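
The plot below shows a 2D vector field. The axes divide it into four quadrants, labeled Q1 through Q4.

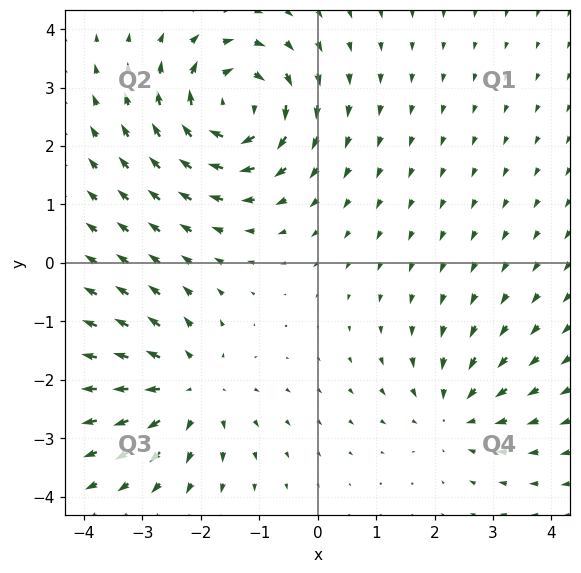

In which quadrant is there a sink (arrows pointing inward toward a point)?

Q4

The sink sits at approximately (2.3, -2.6), which lies in quadrant Q4. The divergence there is about -3, negative as expected for a sink.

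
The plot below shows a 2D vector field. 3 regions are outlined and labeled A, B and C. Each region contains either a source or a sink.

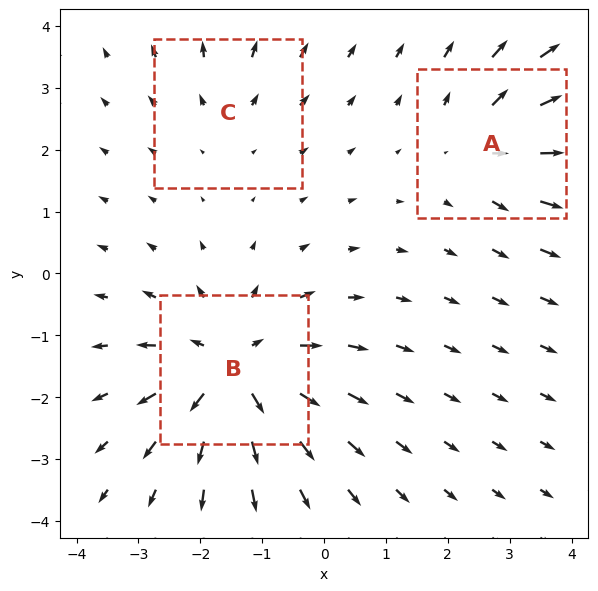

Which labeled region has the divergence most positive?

B

Divergence at each region's feature centre — A: about +3, B: about +5, C: about +2. Region B is most positive.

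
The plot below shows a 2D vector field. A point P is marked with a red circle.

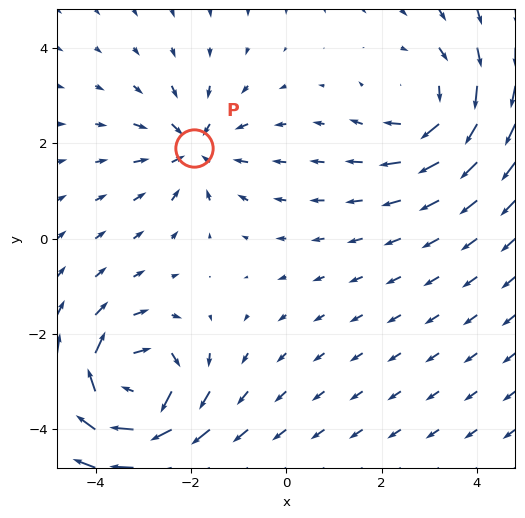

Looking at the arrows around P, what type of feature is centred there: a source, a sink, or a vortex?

At P (-1.9, 1.9) the arrows converge inward. Divergence about -3, curl ≈0 — negative divergence with near-zero curl is a sink.

sink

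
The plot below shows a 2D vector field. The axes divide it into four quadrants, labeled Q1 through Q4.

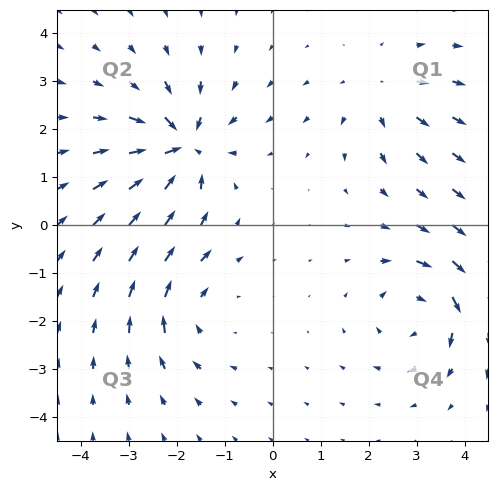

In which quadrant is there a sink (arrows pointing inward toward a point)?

The sink sits at approximately (-1.9, 1.6), which lies in quadrant Q2. The divergence there is about -5, negative as expected for a sink.

Q2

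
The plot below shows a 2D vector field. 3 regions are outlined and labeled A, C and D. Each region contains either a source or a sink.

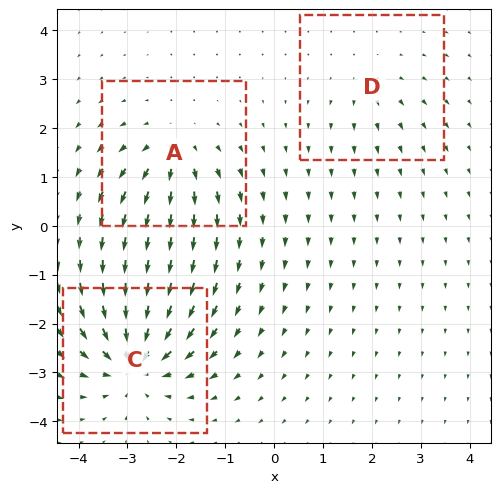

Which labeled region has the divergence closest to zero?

Divergence at each region's feature centre — A: about +4, C: about -6, D: about +2. Region D is closest to zero.

D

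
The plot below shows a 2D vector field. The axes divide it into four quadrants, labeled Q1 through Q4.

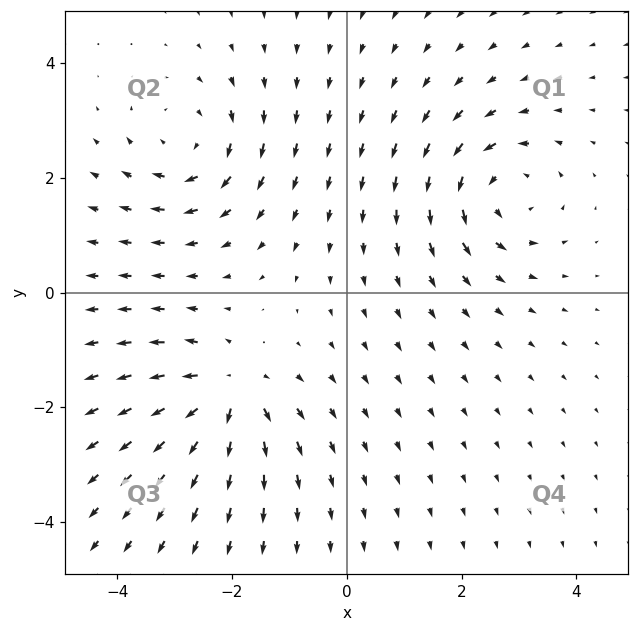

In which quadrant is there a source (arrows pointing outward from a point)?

Q3

The source sits at approximately (-2.1, -1.8), which lies in quadrant Q3. The divergence there is about +6, positive as expected for a source.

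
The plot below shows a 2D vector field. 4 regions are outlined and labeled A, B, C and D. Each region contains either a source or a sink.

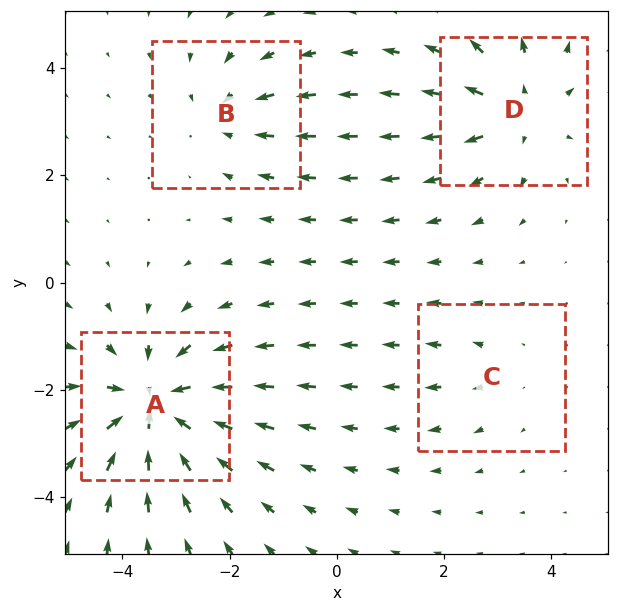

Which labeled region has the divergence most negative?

Divergence at each region's feature centre — A: about -7, B: about -3, C: about +2, D: about +5. Region A is most negative.

A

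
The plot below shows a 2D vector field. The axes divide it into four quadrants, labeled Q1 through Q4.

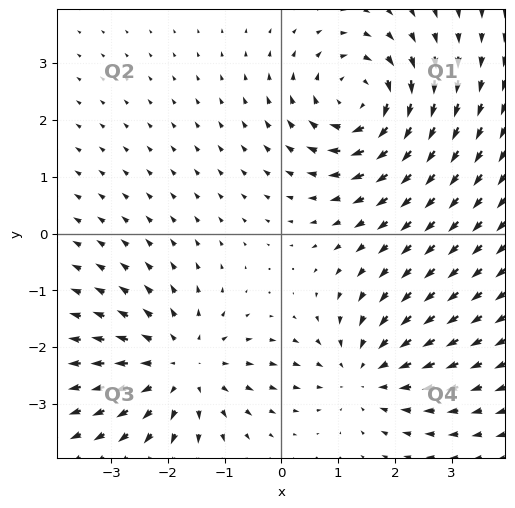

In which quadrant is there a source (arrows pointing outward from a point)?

Q3

The source sits at approximately (-1.8, -2.4), which lies in quadrant Q3. The divergence there is about +4, positive as expected for a source.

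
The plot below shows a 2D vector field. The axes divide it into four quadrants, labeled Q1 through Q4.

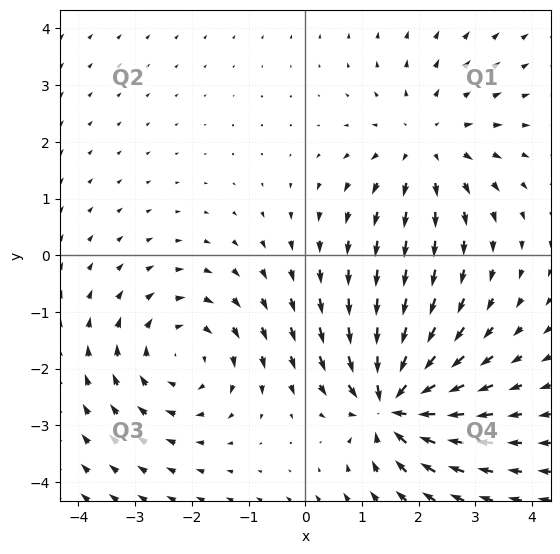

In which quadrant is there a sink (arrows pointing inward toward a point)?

Q4

The sink sits at approximately (1.5, -2.6), which lies in quadrant Q4. The divergence there is about -6, negative as expected for a sink.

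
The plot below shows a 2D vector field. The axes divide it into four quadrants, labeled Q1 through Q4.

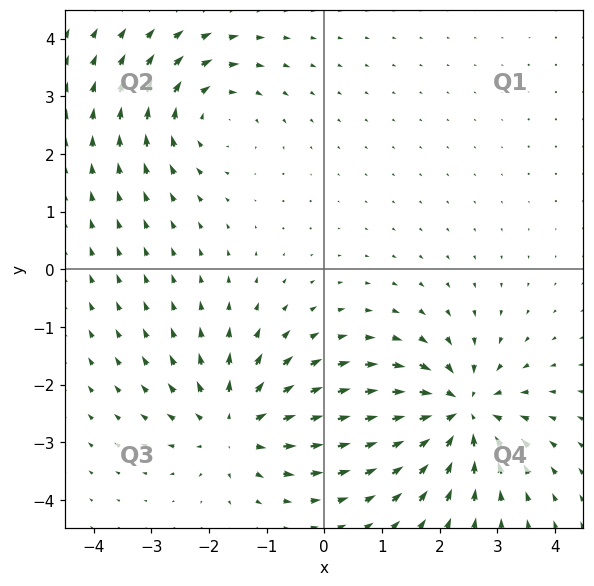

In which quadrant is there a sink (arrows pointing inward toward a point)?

The sink sits at approximately (2.4, -2.5), which lies in quadrant Q4. The divergence there is about -6, negative as expected for a sink.

Q4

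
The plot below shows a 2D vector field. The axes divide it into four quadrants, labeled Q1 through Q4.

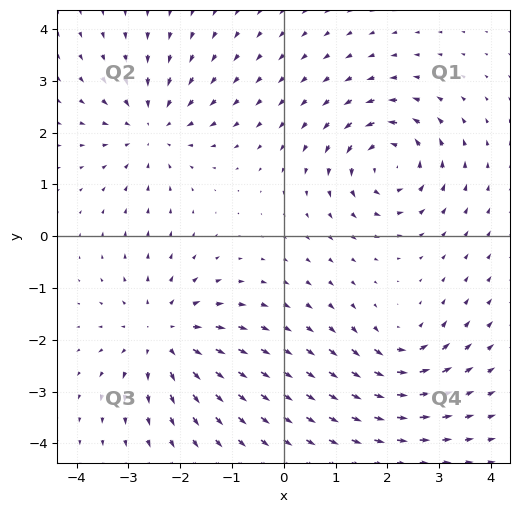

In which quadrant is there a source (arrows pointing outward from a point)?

The source sits at approximately (-2.3, -1.9), which lies in quadrant Q3. The divergence there is about +4, positive as expected for a source.

Q3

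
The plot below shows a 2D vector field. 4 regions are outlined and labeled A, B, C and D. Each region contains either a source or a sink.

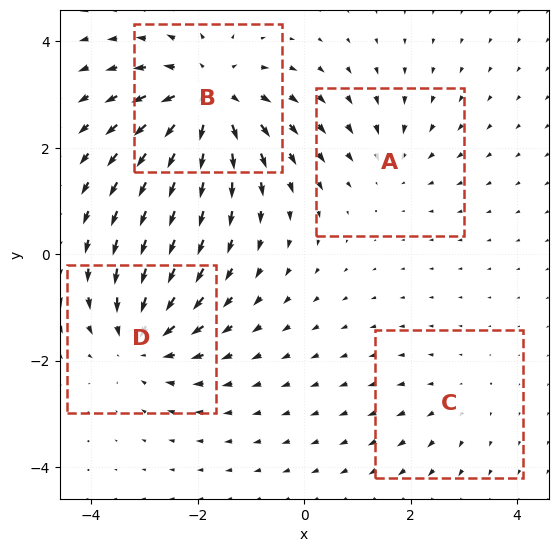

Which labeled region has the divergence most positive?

B

Divergence at each region's feature centre — A: about -3, B: about +7, C: about +2, D: about -5. Region B is most positive.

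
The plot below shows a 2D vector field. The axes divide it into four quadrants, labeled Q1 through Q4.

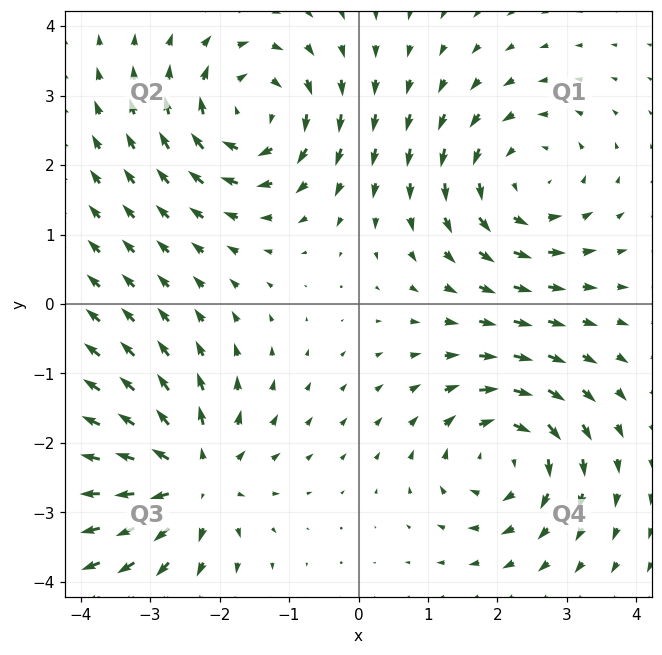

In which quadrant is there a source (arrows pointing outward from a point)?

The source sits at approximately (-2.4, -2.5), which lies in quadrant Q3. The divergence there is about +5, positive as expected for a source.

Q3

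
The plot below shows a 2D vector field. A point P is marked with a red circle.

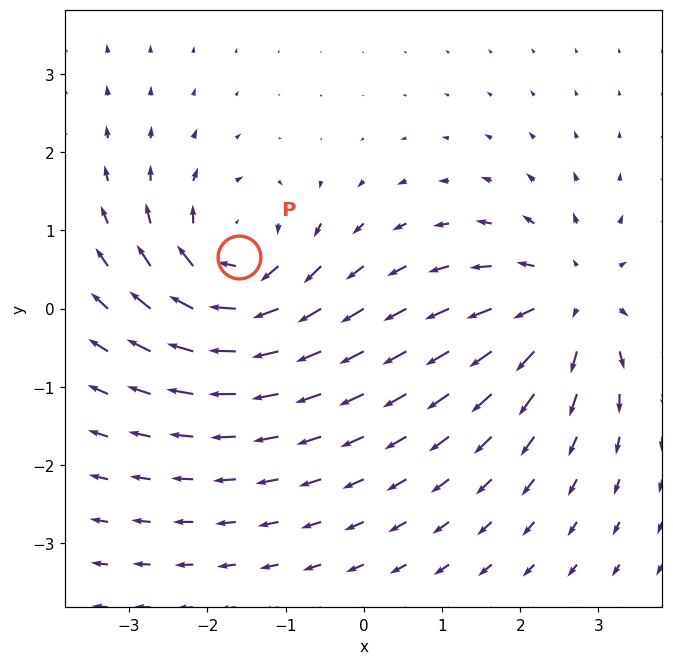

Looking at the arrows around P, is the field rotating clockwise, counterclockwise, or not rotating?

clockwise

Near P at (-1.6, 0.7) the arrows circulate clockwise. The curl (z-component) there is about -5; negative curl means clockwise rotation.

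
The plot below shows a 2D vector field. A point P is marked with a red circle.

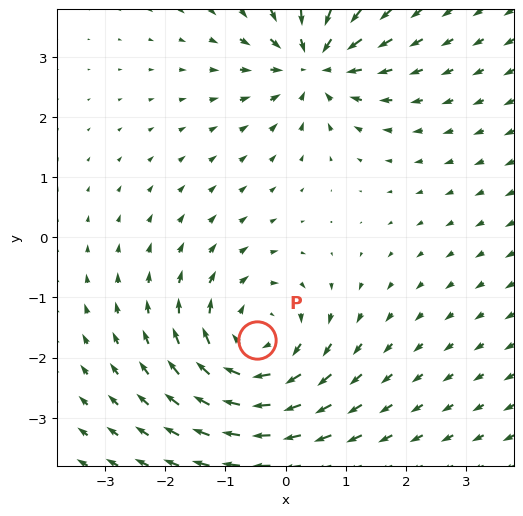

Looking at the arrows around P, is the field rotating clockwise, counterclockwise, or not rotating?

clockwise

Near P at (-0.5, -1.7) the arrows circulate clockwise. The curl (z-component) there is about -5; negative curl means clockwise rotation.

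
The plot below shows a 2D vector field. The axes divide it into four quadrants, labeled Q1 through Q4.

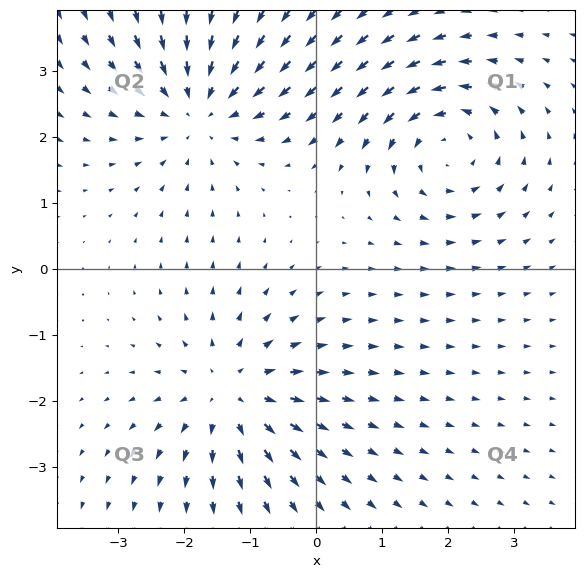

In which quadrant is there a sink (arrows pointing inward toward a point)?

Q2

The sink sits at approximately (-1.8, 2.4), which lies in quadrant Q2. The divergence there is about -4, negative as expected for a sink.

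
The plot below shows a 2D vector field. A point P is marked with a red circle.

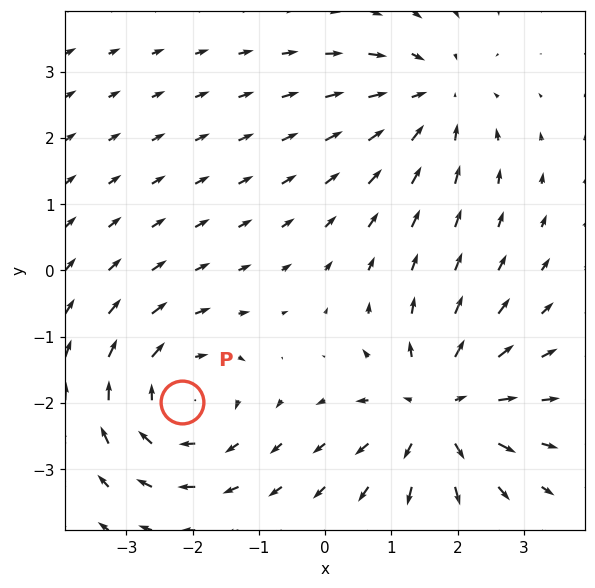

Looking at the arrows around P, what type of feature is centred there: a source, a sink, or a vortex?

At P (-2.2, -2.0) the arrows circulate clockwise. Divergence ≈0, curl about -3 — near-zero divergence with nonzero curl is a vortex.

vortex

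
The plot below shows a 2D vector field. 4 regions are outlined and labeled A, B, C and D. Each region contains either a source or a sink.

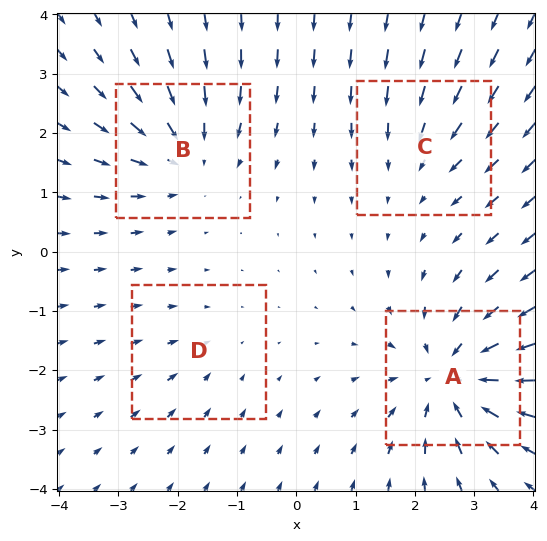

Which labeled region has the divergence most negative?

Divergence at each region's feature centre — A: about -7, B: about -5, C: about -3, D: about -2. Region A is most negative.

A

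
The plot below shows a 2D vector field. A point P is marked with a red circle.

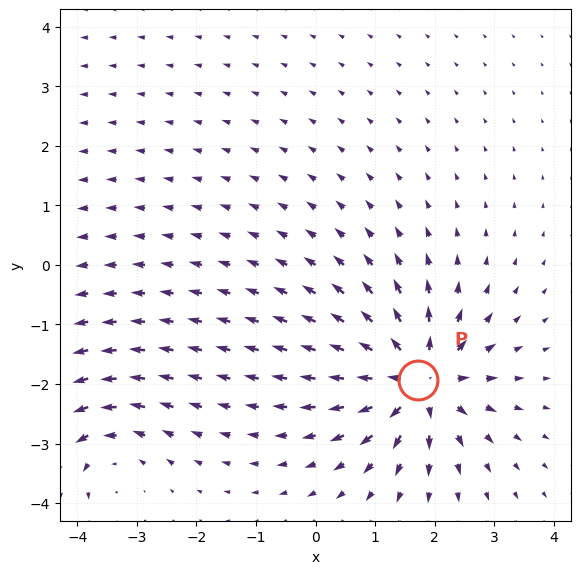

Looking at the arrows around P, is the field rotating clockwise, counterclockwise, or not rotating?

not rotating

Near P at (1.7, -1.9) the arrows show no circulation. The curl there is ≈0.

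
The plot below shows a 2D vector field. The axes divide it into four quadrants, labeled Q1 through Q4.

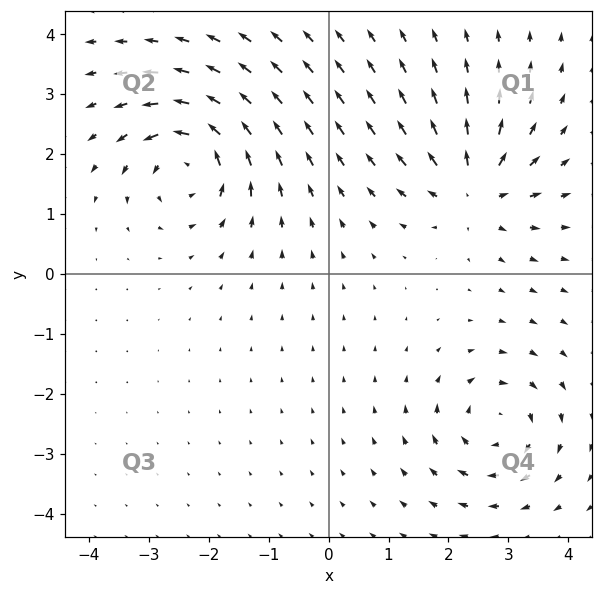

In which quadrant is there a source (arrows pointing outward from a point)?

The source sits at approximately (2.4, 1.4), which lies in quadrant Q1. The divergence there is about +5, positive as expected for a source.

Q1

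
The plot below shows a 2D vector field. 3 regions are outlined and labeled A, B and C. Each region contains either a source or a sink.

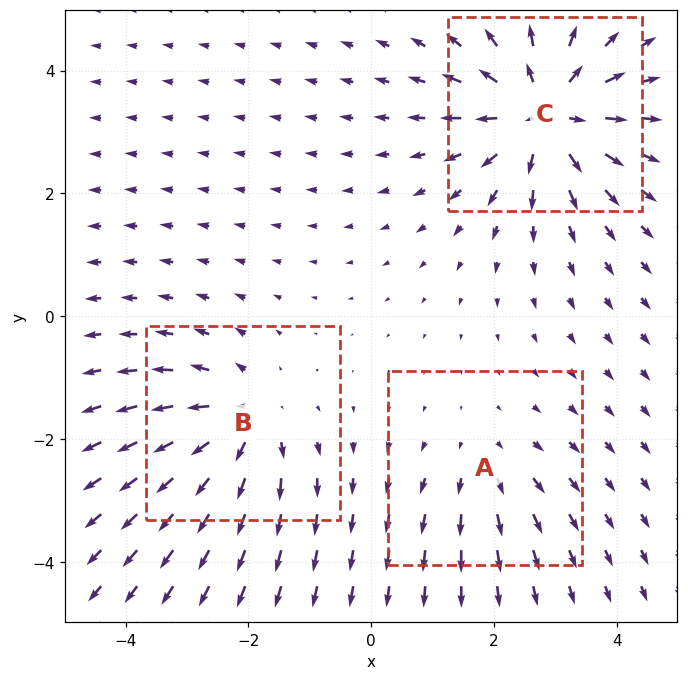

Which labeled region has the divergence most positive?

C

Divergence at each region's feature centre — A: about +2, B: about +4, C: about +5. Region C is most positive.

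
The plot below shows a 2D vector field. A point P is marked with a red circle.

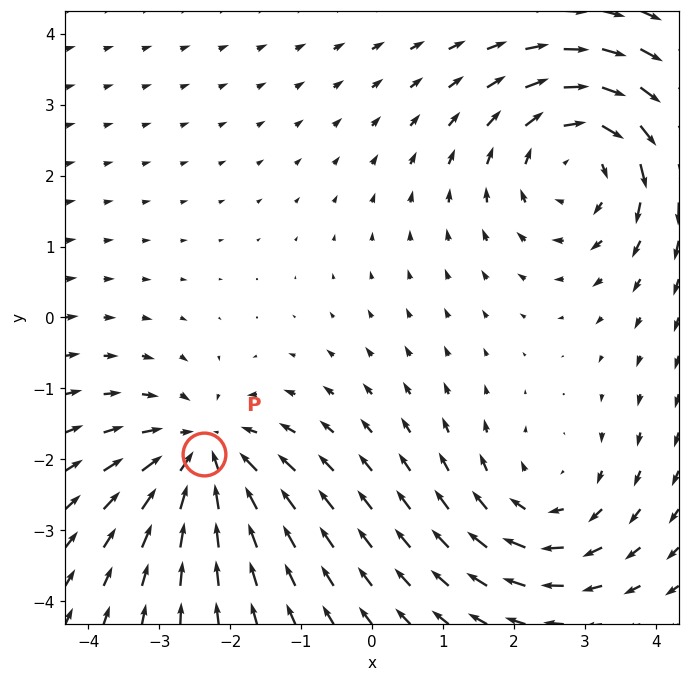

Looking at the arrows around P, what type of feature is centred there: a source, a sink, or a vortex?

sink

At P (-2.4, -1.9) the arrows converge inward. Divergence about -4, curl ≈0 — negative divergence with near-zero curl is a sink.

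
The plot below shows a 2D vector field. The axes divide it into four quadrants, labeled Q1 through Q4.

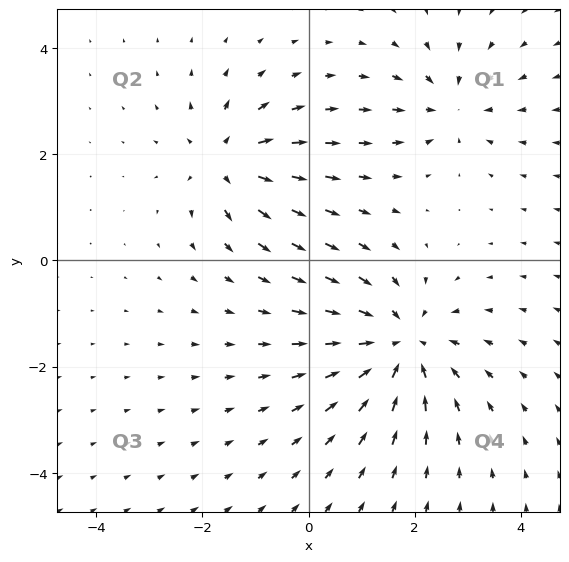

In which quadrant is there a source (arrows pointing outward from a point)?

Q2

The source sits at approximately (-1.5, 1.9), which lies in quadrant Q2. The divergence there is about +4, positive as expected for a source.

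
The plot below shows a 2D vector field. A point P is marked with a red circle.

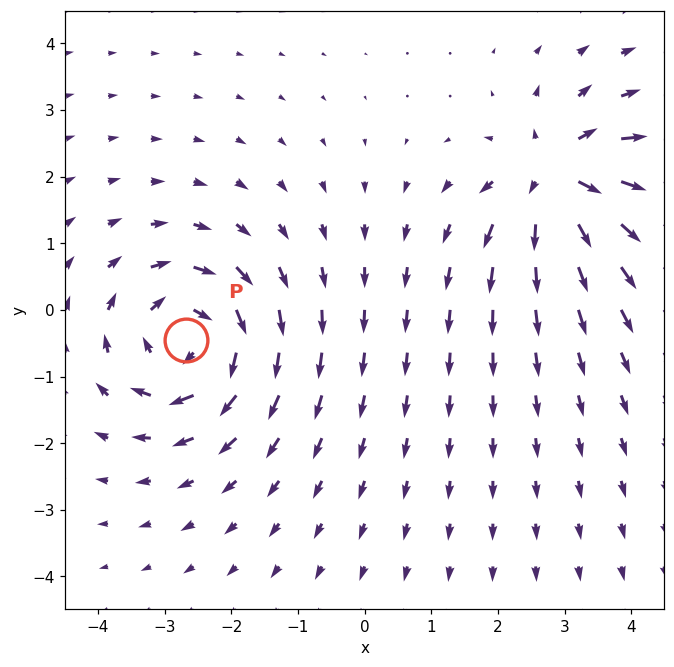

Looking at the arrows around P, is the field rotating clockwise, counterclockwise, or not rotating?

clockwise

Near P at (-2.7, -0.4) the arrows circulate clockwise. The curl (z-component) there is about -5; negative curl means clockwise rotation.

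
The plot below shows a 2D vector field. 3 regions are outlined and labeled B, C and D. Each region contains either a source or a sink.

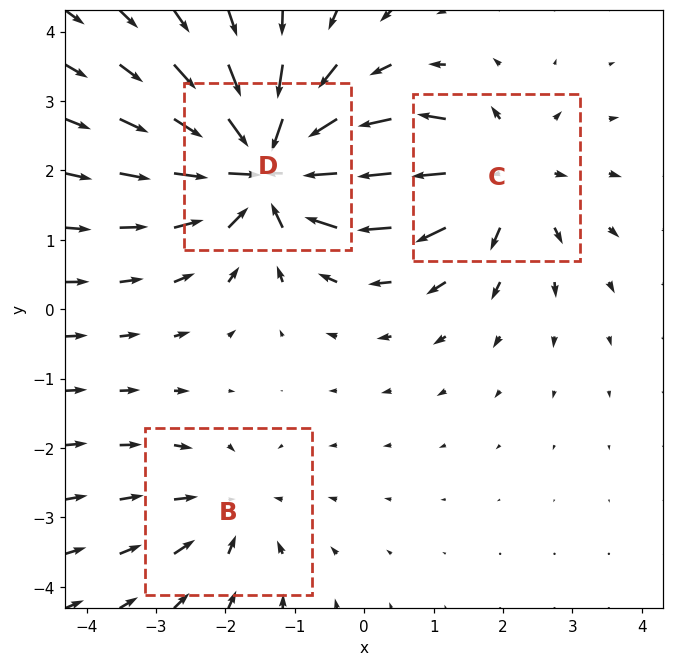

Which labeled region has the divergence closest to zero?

Divergence at each region's feature centre — B: about -2, C: about +3, D: about -6. Region B is closest to zero.

B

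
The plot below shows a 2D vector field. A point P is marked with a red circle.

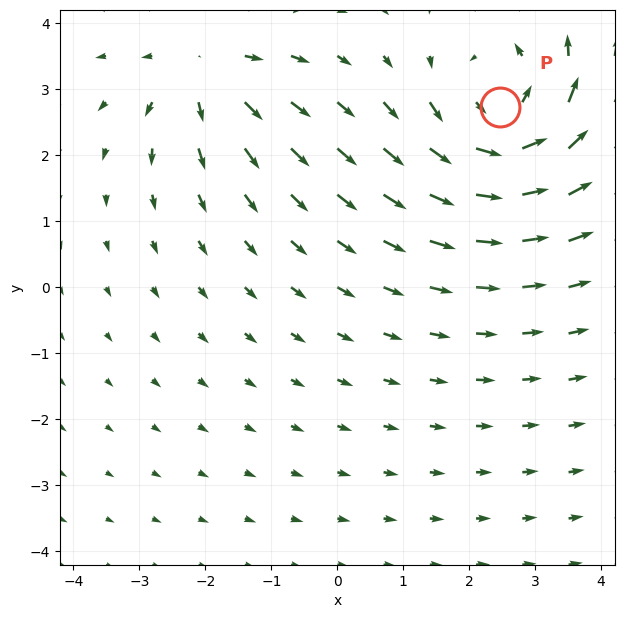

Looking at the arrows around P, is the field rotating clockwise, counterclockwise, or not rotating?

counterclockwise

Near P at (2.5, 2.7) the arrows circulate counterclockwise. The curl (z-component) there is about +4; positive curl means counterclockwise rotation.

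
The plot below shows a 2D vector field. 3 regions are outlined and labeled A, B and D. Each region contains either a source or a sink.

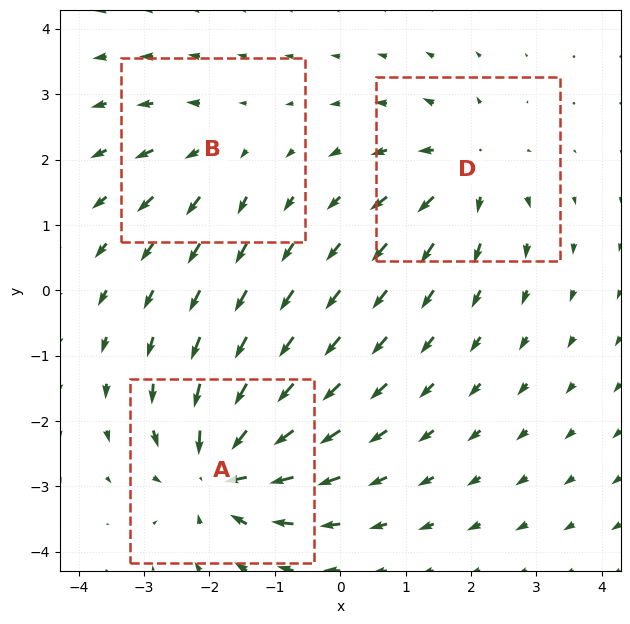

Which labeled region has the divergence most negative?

Divergence at each region's feature centre — A: about -5, B: about +2, D: about +4. Region A is most negative.

A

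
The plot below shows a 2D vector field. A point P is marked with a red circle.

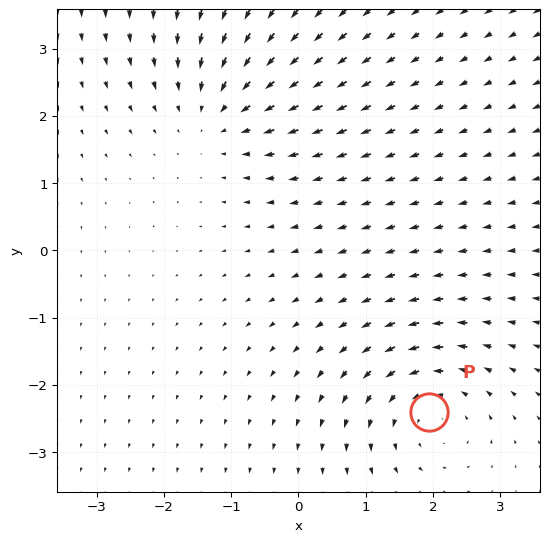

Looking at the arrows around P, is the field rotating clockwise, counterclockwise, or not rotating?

Near P at (1.9, -2.4) the arrows circulate counterclockwise. The curl (z-component) there is about +3; positive curl means counterclockwise rotation.

counterclockwise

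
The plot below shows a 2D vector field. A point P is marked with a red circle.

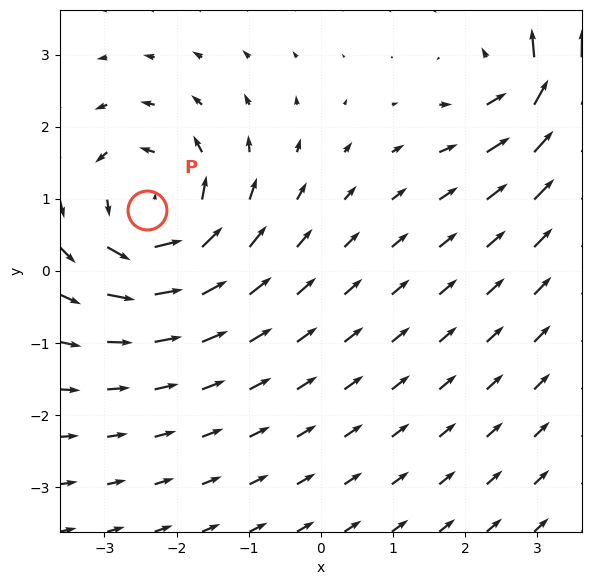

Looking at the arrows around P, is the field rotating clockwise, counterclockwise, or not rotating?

counterclockwise

Near P at (-2.4, 0.8) the arrows circulate counterclockwise. The curl (z-component) there is about +5; positive curl means counterclockwise rotation.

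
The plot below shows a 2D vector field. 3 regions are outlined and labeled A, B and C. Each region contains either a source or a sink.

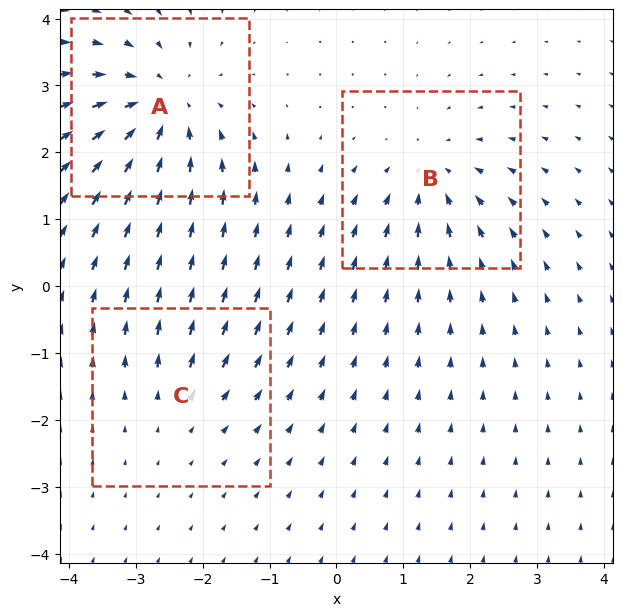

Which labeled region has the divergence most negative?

A

Divergence at each region's feature centre — A: about -5, B: about -3, C: about +2. Region A is most negative.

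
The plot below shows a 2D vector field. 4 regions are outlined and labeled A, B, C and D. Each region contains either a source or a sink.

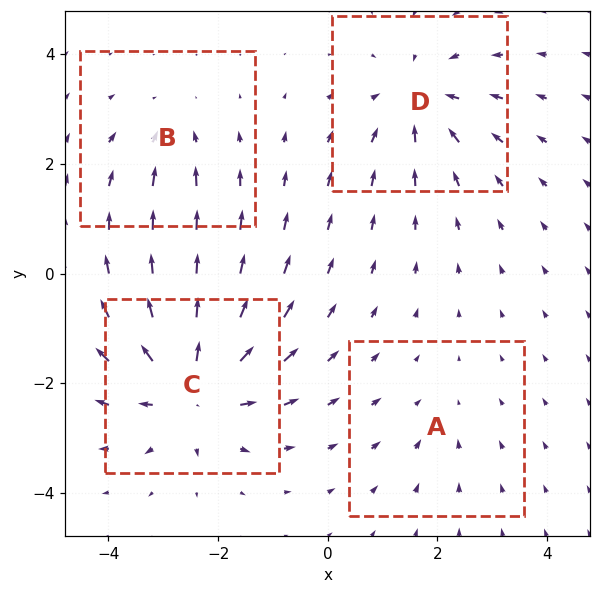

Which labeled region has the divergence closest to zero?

Divergence at each region's feature centre — A: about -2, B: about -3, C: about +7, D: about -5. Region A is closest to zero.

A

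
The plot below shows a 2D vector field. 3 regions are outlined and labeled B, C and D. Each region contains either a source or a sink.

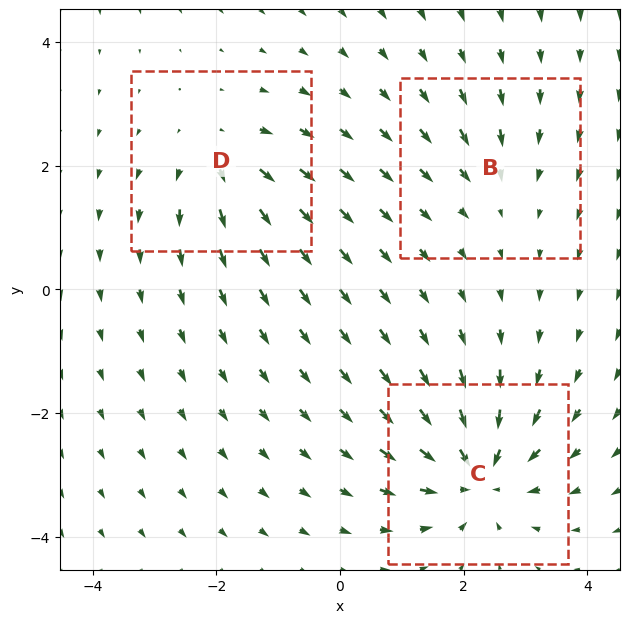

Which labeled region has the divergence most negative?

Divergence at each region's feature centre — B: about -2, C: about -6, D: about +3. Region C is most negative.

C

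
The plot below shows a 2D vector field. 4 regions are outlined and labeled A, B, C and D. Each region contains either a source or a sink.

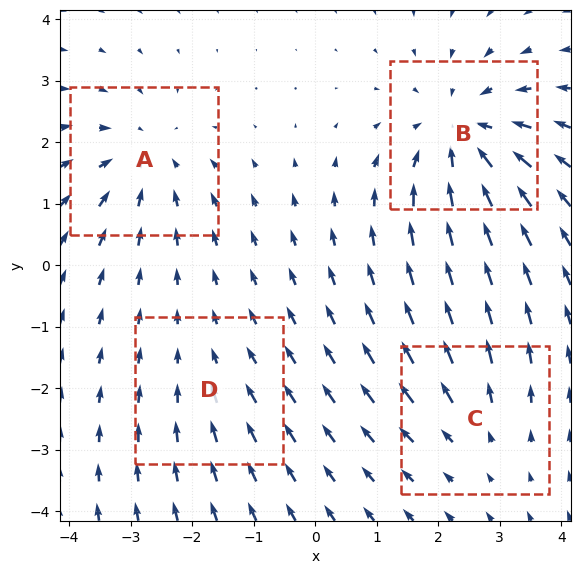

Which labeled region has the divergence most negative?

B

Divergence at each region's feature centre — A: about -4, B: about -5, C: about +3, D: about -2. Region B is most negative.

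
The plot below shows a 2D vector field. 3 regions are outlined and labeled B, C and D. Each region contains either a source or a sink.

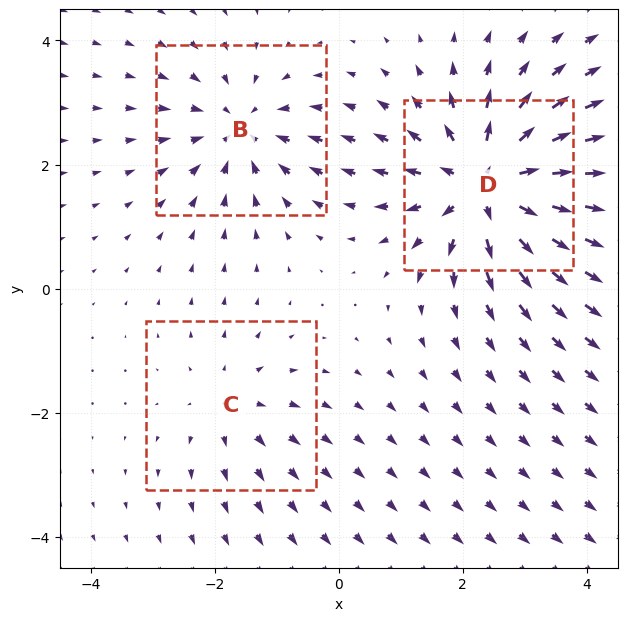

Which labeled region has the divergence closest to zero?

C

Divergence at each region's feature centre — B: about -3, C: about +2, D: about +5. Region C is closest to zero.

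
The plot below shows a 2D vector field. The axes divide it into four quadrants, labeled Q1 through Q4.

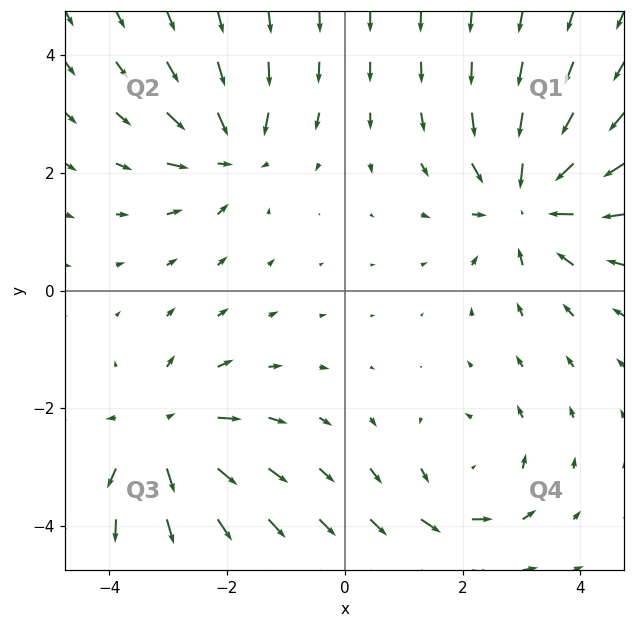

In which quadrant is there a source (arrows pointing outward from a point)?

The source sits at approximately (-3.1, -2.5), which lies in quadrant Q3. The divergence there is about +4, positive as expected for a source.

Q3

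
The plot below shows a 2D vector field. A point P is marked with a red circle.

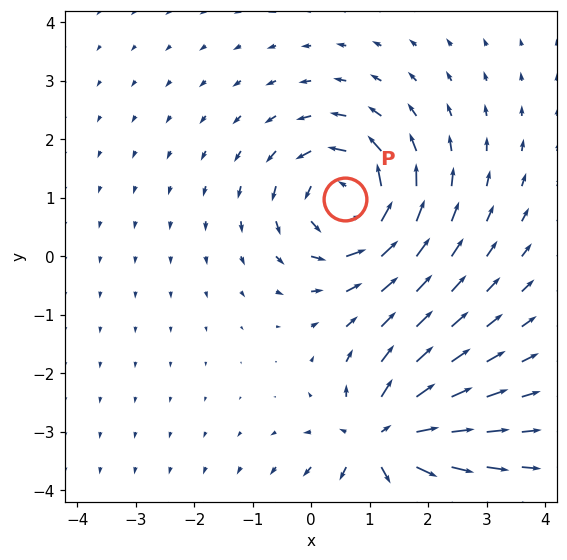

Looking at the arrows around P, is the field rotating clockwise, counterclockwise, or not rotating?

counterclockwise

Near P at (0.6, 1.0) the arrows circulate counterclockwise. The curl (z-component) there is about +5; positive curl means counterclockwise rotation.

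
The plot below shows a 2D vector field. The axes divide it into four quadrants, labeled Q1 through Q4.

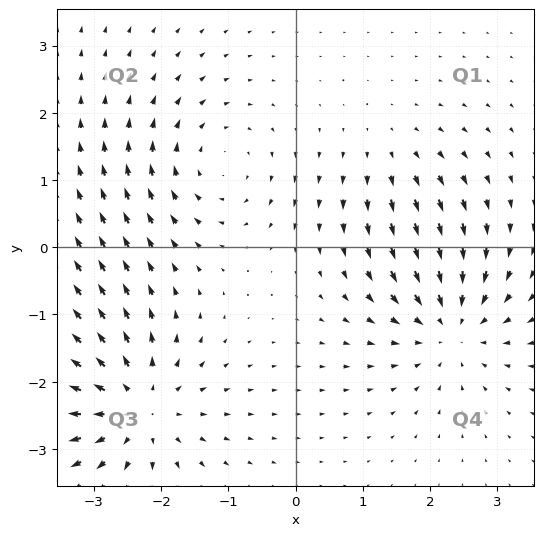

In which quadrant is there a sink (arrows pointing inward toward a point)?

Q4

The sink sits at approximately (2.3, -1.2), which lies in quadrant Q4. The divergence there is about -5, negative as expected for a sink.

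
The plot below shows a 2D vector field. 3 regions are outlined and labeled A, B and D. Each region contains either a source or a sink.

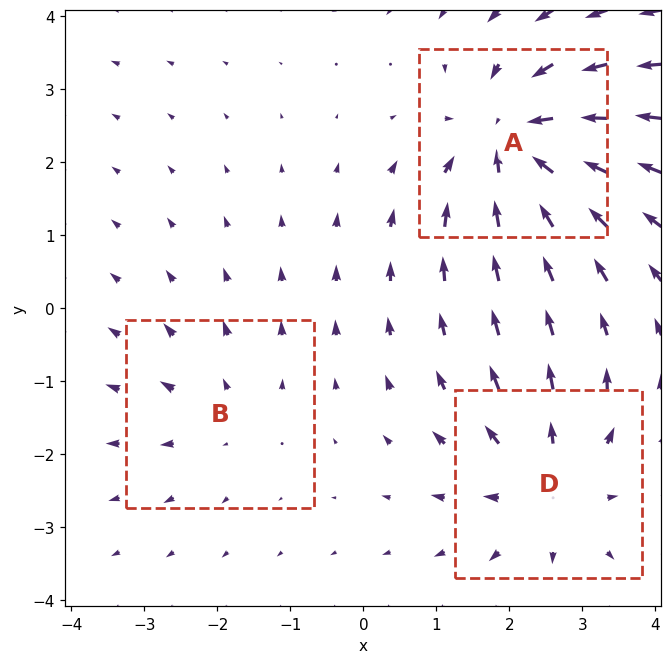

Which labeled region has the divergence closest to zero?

B

Divergence at each region's feature centre — A: about -5, B: about +2, D: about +3. Region B is closest to zero.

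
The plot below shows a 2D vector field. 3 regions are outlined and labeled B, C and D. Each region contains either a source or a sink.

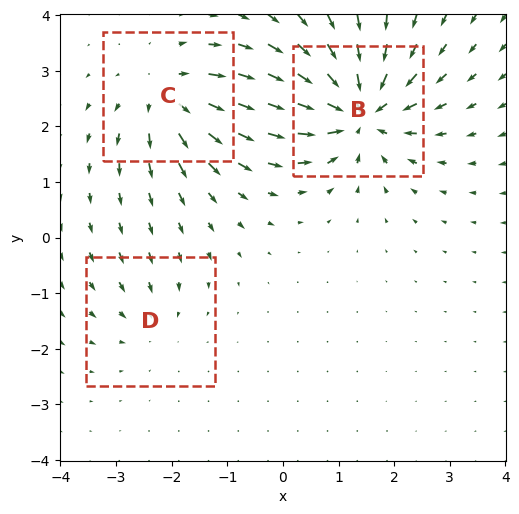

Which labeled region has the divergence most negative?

Divergence at each region's feature centre — B: about -7, C: about +4, D: about -2. Region B is most negative.

B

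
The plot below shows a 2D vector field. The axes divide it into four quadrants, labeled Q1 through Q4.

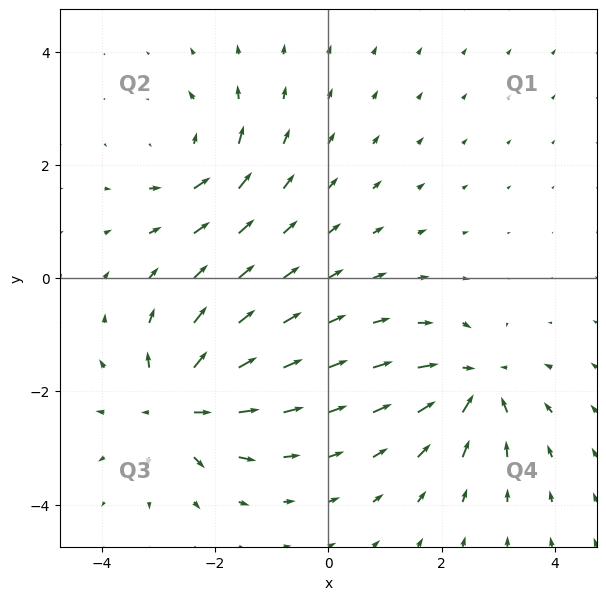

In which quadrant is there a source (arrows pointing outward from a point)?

Q3

The source sits at approximately (-2.7, -2.3), which lies in quadrant Q3. The divergence there is about +6, positive as expected for a source.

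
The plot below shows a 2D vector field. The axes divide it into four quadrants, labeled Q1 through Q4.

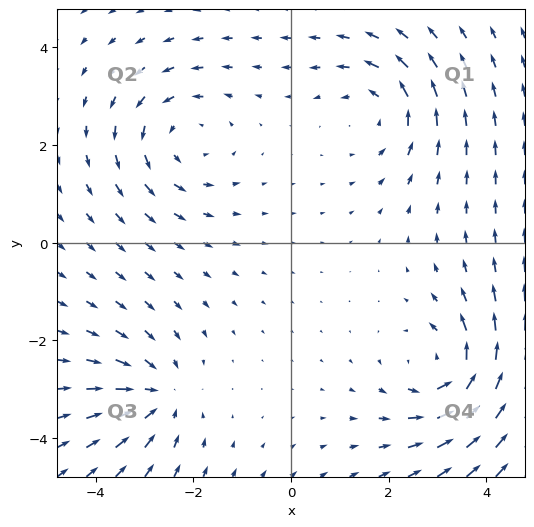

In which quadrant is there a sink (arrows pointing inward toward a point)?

The sink sits at approximately (-2.7, -3.1), which lies in quadrant Q3. The divergence there is about -3, negative as expected for a sink.

Q3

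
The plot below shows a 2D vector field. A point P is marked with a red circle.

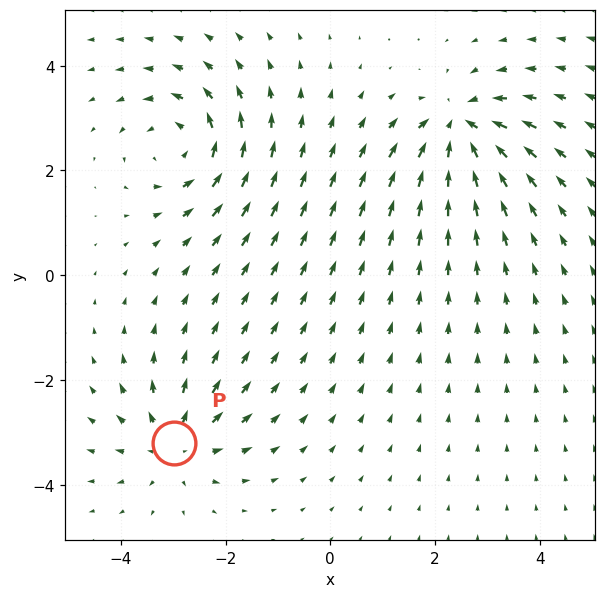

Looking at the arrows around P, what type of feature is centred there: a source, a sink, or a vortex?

source

At P (-3.0, -3.2) the arrows spread outward. Divergence about +4, curl ≈0 — positive divergence with near-zero curl is a source.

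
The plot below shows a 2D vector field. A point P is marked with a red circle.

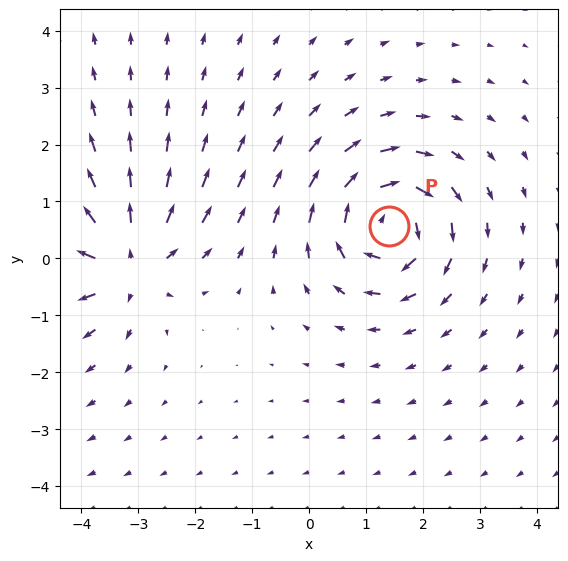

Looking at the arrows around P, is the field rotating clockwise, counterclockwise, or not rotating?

Near P at (1.4, 0.6) the arrows circulate clockwise. The curl (z-component) there is about -6; negative curl means clockwise rotation.

clockwise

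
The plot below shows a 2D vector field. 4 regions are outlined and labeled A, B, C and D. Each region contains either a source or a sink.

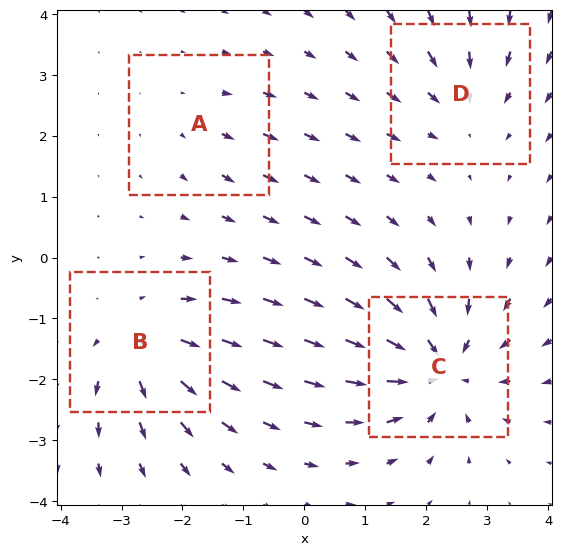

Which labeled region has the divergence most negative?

Divergence at each region's feature centre — A: about +2, B: about +5, C: about -6, D: about -3. Region C is most negative.

C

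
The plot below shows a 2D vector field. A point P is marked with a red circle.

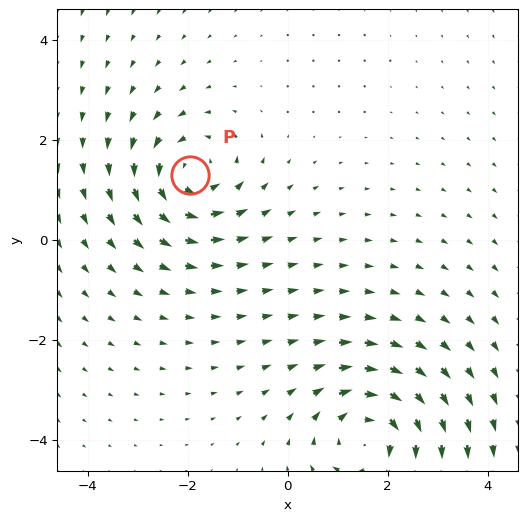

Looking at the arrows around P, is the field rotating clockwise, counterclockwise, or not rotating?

counterclockwise

Near P at (-2.0, 1.3) the arrows circulate counterclockwise. The curl (z-component) there is about +4; positive curl means counterclockwise rotation.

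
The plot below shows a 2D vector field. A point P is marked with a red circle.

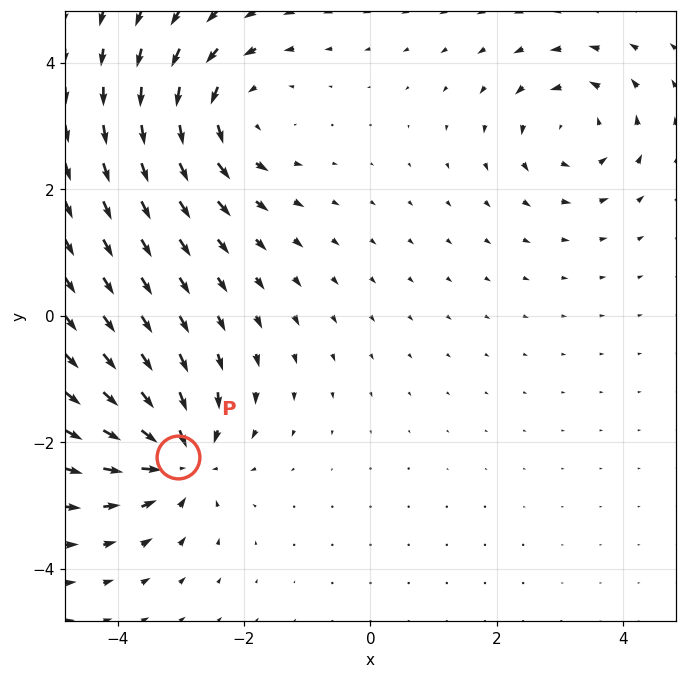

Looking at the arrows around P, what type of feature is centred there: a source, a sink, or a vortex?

At P (-3.0, -2.2) the arrows converge inward. Divergence about -5, curl ≈0 — negative divergence with near-zero curl is a sink.

sink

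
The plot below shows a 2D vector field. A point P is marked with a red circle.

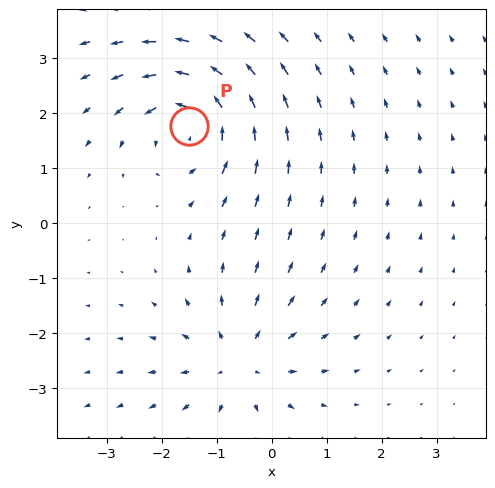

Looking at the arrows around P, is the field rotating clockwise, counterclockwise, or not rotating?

counterclockwise

Near P at (-1.5, 1.8) the arrows circulate counterclockwise. The curl (z-component) there is about +7; positive curl means counterclockwise rotation.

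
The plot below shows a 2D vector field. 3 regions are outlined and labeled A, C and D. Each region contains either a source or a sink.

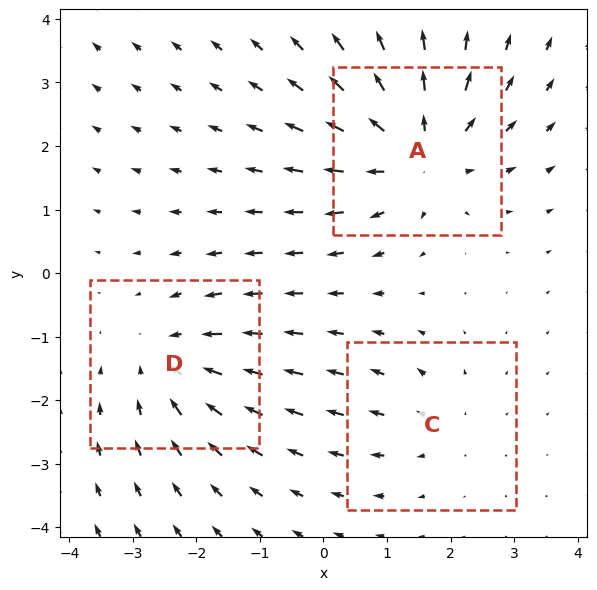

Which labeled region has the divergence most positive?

A

Divergence at each region's feature centre — A: about +5, C: about +2, D: about -3. Region A is most positive.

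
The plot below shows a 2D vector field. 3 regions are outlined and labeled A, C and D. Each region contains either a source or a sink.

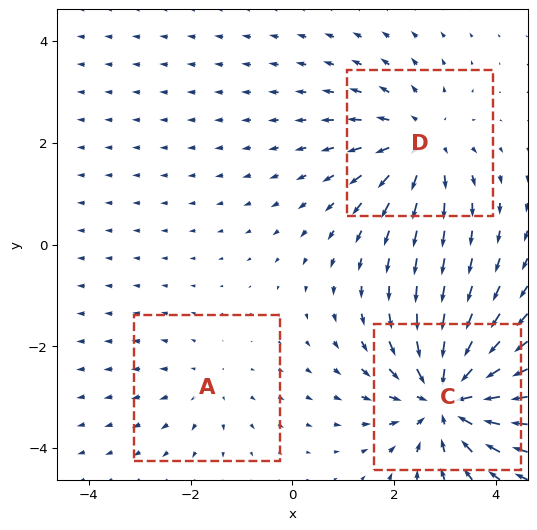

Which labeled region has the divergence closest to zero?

Divergence at each region's feature centre — A: about +2, C: about -5, D: about +3. Region A is closest to zero.

A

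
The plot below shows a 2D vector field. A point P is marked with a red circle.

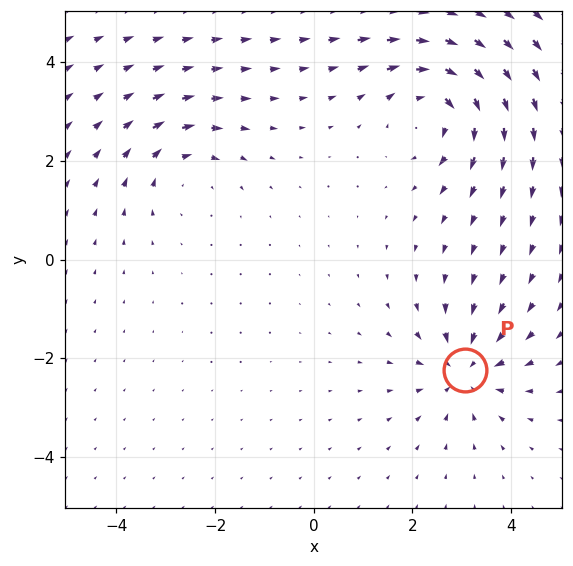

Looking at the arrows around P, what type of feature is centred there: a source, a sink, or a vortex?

sink

At P (3.1, -2.2) the arrows converge inward. Divergence about -4, curl ≈0 — negative divergence with near-zero curl is a sink.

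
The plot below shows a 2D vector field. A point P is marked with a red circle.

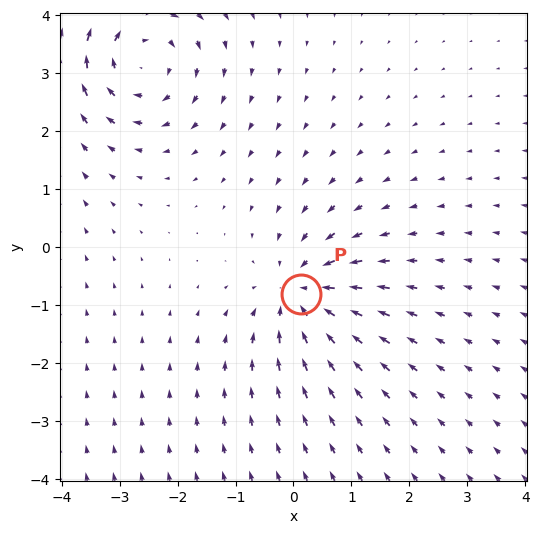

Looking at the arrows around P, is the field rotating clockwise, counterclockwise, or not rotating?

not rotating

Near P at (0.1, -0.8) the arrows show no circulation. The curl there is ≈0.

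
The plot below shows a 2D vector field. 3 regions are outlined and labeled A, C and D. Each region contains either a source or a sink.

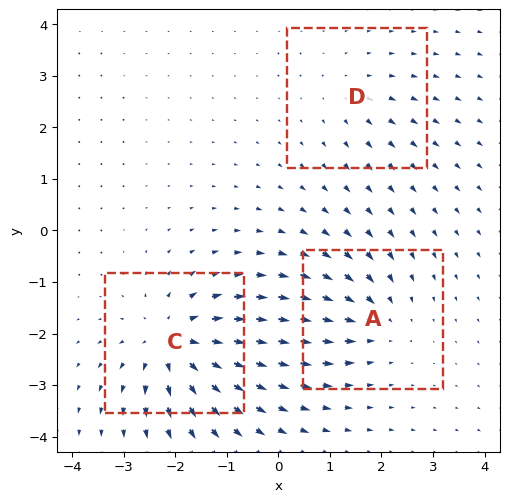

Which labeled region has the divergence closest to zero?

Divergence at each region's feature centre — A: about -3, C: about +5, D: about +2. Region D is closest to zero.

D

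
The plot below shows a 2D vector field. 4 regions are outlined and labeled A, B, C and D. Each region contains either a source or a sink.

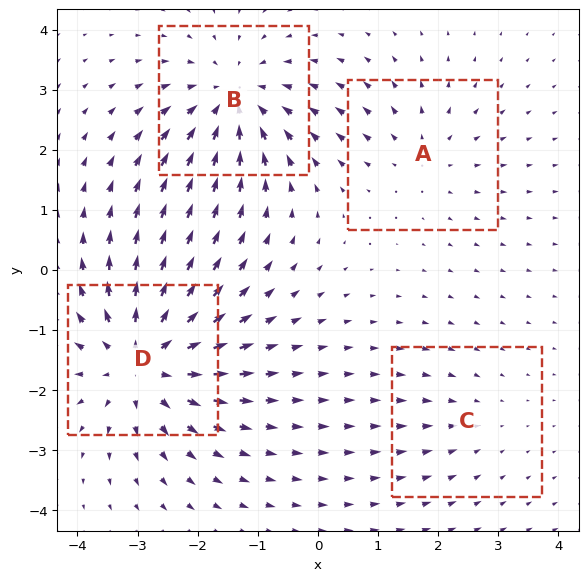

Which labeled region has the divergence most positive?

D

Divergence at each region's feature centre — A: about +3, B: about -5, C: about -2, D: about +6. Region D is most positive.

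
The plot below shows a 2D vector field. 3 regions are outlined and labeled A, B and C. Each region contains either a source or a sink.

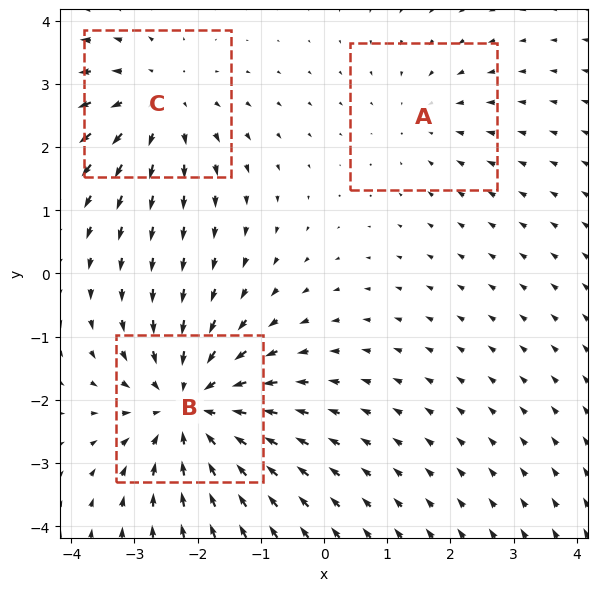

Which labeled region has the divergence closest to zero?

A

Divergence at each region's feature centre — A: about -2, B: about -4, C: about +3. Region A is closest to zero.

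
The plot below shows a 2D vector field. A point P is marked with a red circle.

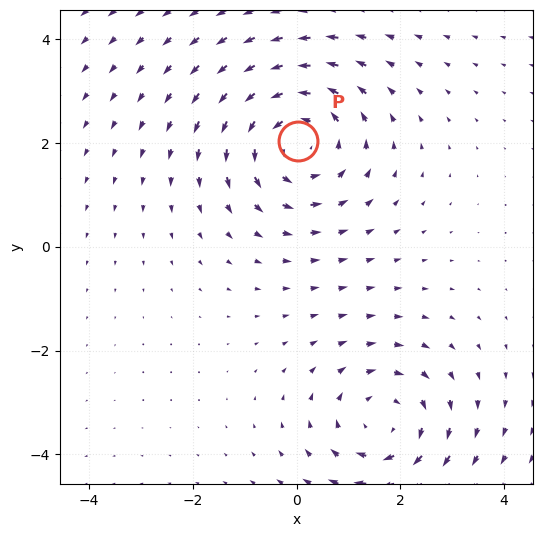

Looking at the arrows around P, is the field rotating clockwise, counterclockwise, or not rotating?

Near P at (0.0, 2.0) the arrows circulate counterclockwise. The curl (z-component) there is about +3; positive curl means counterclockwise rotation.

counterclockwise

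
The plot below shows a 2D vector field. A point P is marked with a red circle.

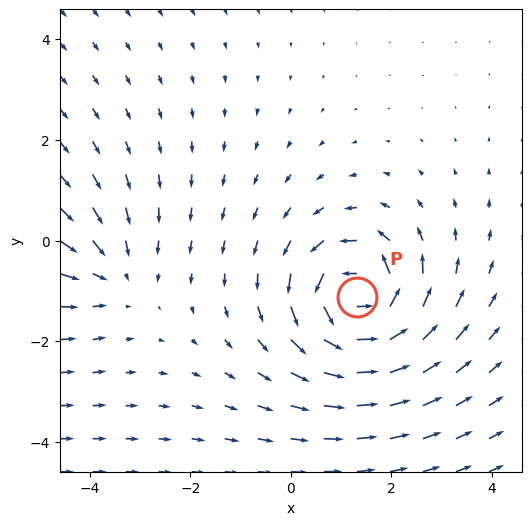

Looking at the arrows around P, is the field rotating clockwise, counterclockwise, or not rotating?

Near P at (1.3, -1.1) the arrows circulate counterclockwise. The curl (z-component) there is about +7; positive curl means counterclockwise rotation.

counterclockwise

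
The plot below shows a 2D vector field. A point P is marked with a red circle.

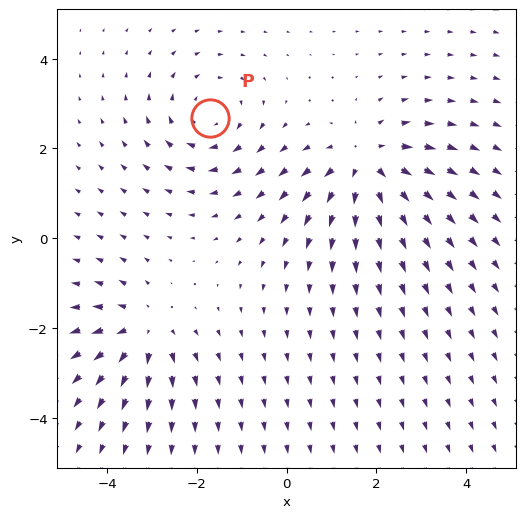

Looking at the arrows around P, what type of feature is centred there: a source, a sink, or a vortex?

At P (-1.7, 2.7) the arrows circulate clockwise. Divergence ≈0, curl about -3 — near-zero divergence with nonzero curl is a vortex.

vortex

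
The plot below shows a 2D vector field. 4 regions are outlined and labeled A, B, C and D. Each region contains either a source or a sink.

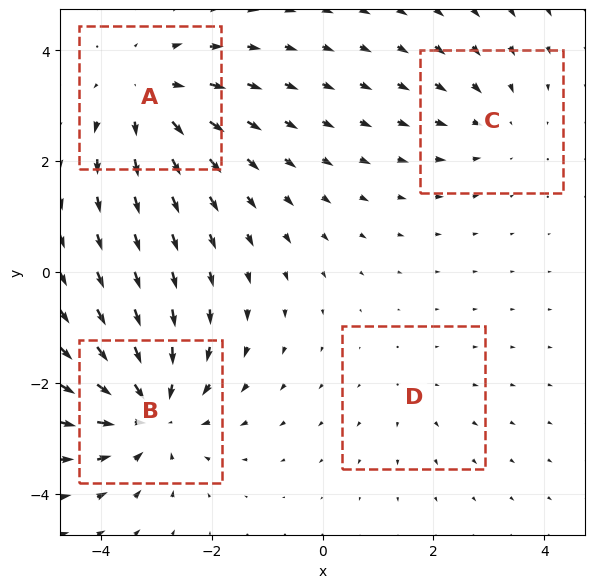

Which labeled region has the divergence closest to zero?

D

Divergence at each region's feature centre — A: about +5, B: about -6, C: about -3, D: about +2. Region D is closest to zero.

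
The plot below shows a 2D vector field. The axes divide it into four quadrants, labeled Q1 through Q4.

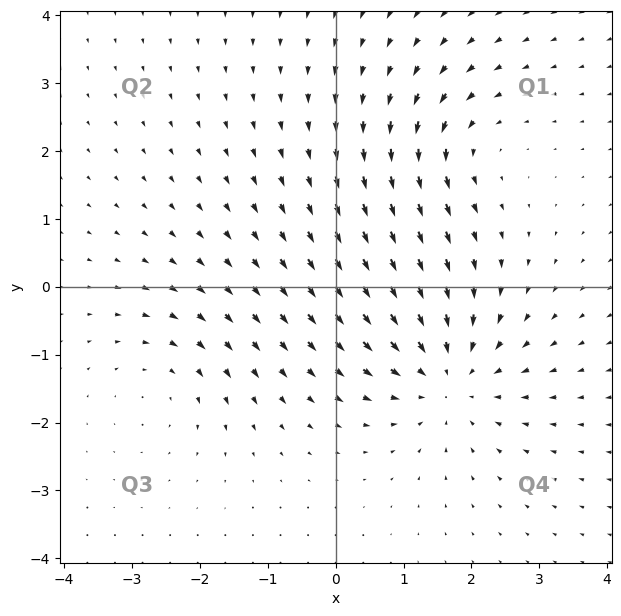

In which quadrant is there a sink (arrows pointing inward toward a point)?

Q4

The sink sits at approximately (1.7, -1.3), which lies in quadrant Q4. The divergence there is about -4, negative as expected for a sink.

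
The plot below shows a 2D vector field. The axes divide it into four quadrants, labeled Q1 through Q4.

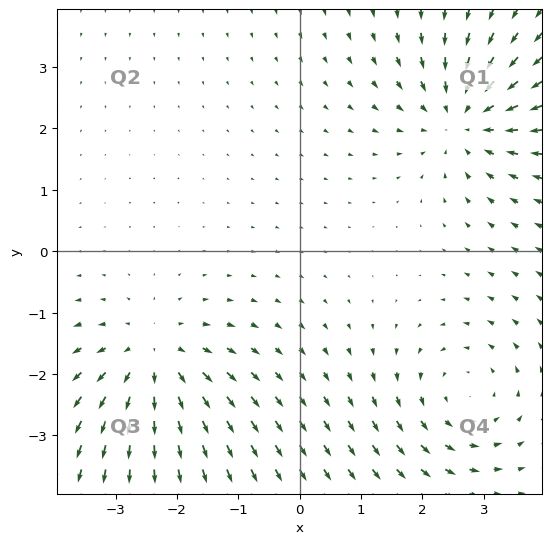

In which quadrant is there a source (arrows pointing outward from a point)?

Q3

The source sits at approximately (-2.4, -1.8), which lies in quadrant Q3. The divergence there is about +4, positive as expected for a source.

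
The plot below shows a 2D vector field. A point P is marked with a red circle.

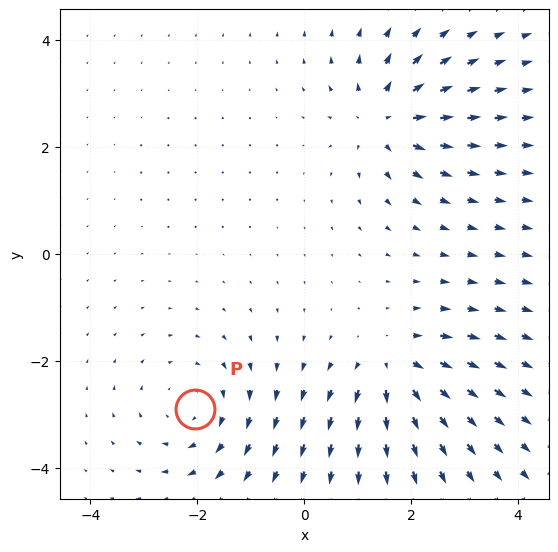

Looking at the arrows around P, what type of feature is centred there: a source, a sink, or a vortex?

At P (-2.0, -2.9) the arrows circulate clockwise. Divergence ≈0, curl about -2 — near-zero divergence with nonzero curl is a vortex.

vortex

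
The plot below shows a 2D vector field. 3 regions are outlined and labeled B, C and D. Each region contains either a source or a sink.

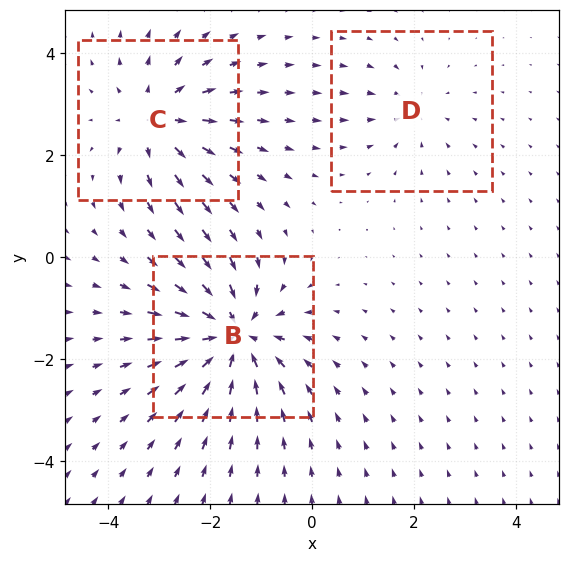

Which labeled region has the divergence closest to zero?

Divergence at each region's feature centre — B: about -5, C: about +4, D: about -2. Region D is closest to zero.

D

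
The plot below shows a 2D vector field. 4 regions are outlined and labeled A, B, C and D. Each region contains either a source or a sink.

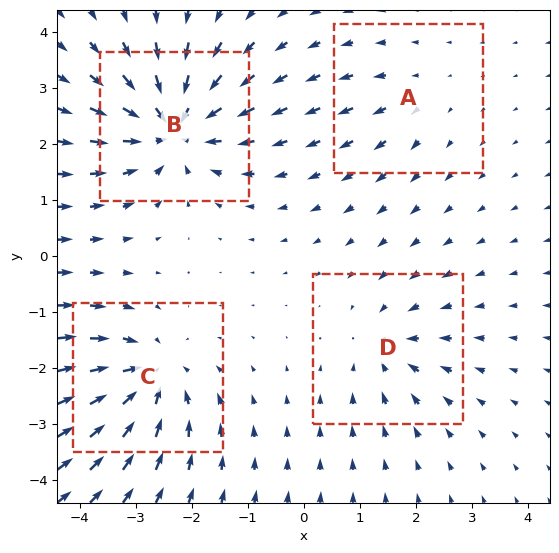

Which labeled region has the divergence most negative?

Divergence at each region's feature centre — A: about +2, B: about -7, C: about -6, D: about -4. Region B is most negative.

B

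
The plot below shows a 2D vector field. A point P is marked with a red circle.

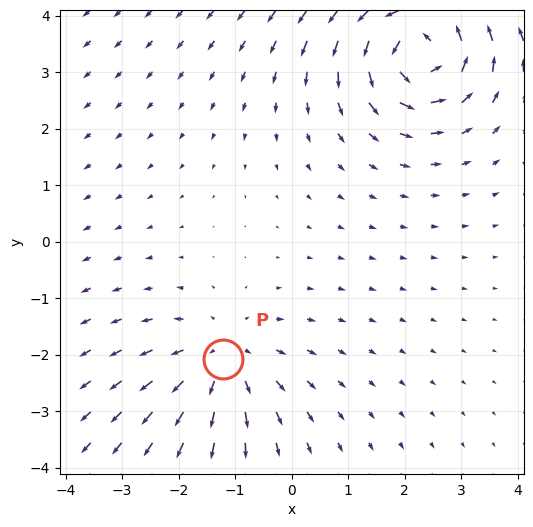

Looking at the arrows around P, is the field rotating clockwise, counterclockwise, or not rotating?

Near P at (-1.2, -2.1) the arrows show no circulation. The curl there is ≈0.

not rotating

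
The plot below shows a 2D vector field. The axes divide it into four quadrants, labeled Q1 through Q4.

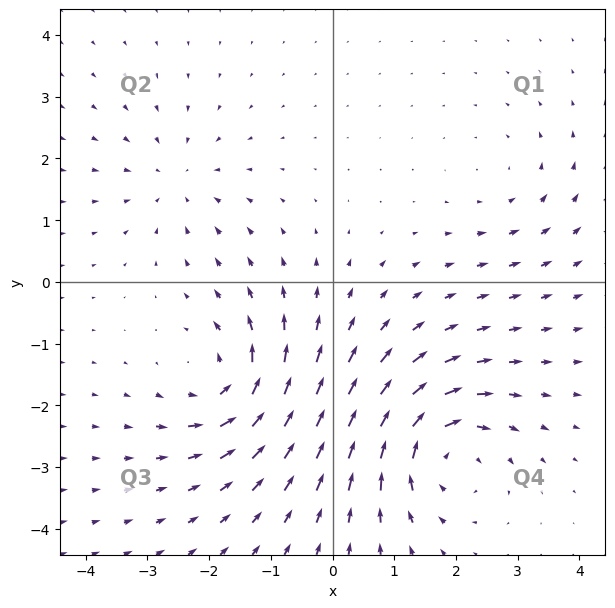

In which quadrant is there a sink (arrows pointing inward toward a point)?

Q2

The sink sits at approximately (-2.5, 1.6), which lies in quadrant Q2. The divergence there is about -3, negative as expected for a sink.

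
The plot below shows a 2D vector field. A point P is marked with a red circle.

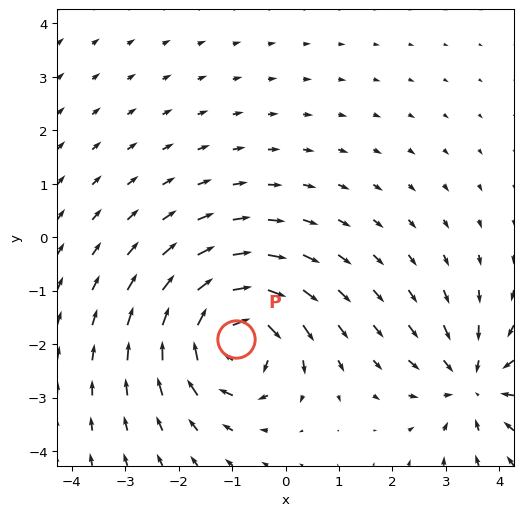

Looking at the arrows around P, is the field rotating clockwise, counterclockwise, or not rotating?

Near P at (-0.9, -1.9) the arrows circulate clockwise. The curl (z-component) there is about -6; negative curl means clockwise rotation.

clockwise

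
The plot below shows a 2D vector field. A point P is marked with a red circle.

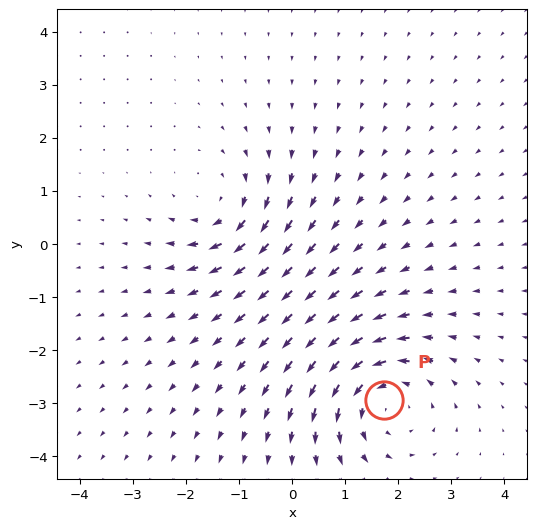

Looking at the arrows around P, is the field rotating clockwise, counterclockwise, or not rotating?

Near P at (1.7, -2.9) the arrows circulate counterclockwise. The curl (z-component) there is about +3; positive curl means counterclockwise rotation.

counterclockwise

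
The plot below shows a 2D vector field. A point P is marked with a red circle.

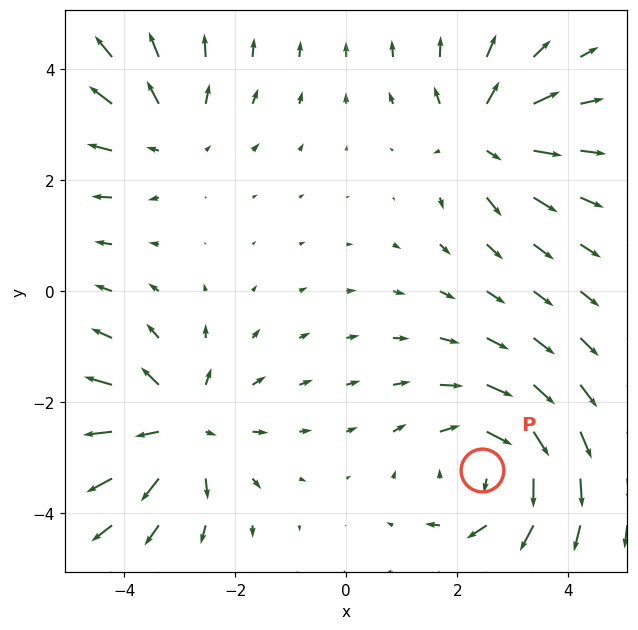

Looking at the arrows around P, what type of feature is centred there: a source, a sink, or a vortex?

vortex

At P (2.4, -3.2) the arrows circulate clockwise. Divergence ≈0, curl about -4 — near-zero divergence with nonzero curl is a vortex.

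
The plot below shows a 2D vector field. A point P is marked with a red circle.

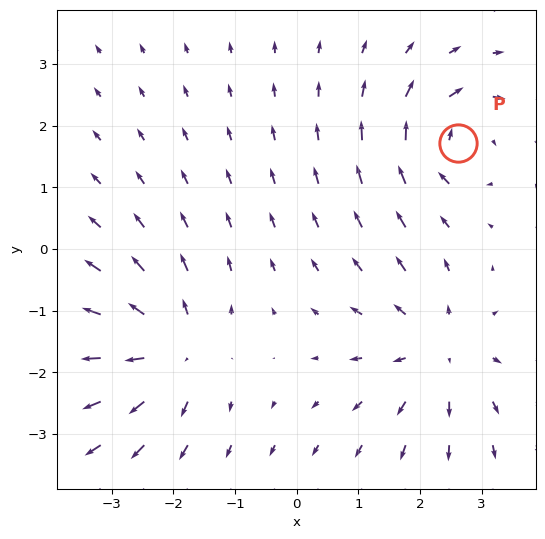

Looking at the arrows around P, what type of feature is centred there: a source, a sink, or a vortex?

vortex

At P (2.6, 1.7) the arrows circulate clockwise. Divergence ≈0, curl about -6 — near-zero divergence with nonzero curl is a vortex.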